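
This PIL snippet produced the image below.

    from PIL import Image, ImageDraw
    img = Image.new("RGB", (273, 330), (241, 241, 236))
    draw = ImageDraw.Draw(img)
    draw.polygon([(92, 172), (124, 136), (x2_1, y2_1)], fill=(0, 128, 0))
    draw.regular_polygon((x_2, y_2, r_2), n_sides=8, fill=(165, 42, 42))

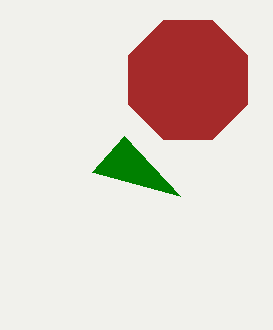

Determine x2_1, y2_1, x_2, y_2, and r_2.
x2_1 = 180; y2_1 = 196; x_2 = 188; y_2 = 80; r_2 = 64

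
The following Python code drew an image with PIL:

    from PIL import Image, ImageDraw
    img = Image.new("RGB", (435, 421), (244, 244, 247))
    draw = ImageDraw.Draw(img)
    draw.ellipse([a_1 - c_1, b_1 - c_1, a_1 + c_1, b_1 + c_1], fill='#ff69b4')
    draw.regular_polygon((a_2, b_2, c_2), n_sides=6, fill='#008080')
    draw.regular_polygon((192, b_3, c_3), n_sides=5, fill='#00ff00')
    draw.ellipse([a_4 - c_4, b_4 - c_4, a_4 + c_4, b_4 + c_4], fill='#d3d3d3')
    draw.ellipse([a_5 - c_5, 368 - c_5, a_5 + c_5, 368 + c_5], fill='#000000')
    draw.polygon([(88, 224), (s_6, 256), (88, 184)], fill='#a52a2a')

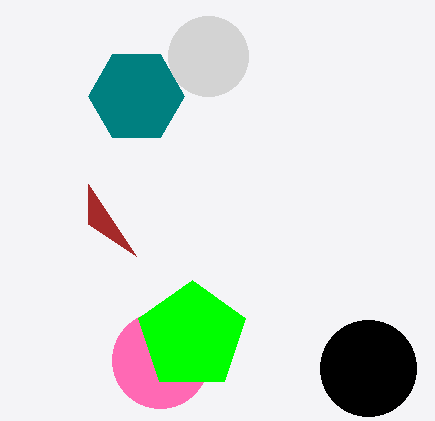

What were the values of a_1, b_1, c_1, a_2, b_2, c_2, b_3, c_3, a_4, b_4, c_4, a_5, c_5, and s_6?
a_1 = 160
b_1 = 360
c_1 = 48
a_2 = 136
b_2 = 96
c_2 = 48
b_3 = 336
c_3 = 56
a_4 = 208
b_4 = 56
c_4 = 40
a_5 = 368
c_5 = 48
s_6 = 136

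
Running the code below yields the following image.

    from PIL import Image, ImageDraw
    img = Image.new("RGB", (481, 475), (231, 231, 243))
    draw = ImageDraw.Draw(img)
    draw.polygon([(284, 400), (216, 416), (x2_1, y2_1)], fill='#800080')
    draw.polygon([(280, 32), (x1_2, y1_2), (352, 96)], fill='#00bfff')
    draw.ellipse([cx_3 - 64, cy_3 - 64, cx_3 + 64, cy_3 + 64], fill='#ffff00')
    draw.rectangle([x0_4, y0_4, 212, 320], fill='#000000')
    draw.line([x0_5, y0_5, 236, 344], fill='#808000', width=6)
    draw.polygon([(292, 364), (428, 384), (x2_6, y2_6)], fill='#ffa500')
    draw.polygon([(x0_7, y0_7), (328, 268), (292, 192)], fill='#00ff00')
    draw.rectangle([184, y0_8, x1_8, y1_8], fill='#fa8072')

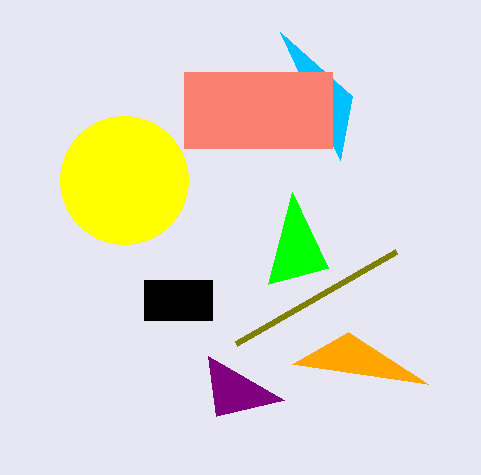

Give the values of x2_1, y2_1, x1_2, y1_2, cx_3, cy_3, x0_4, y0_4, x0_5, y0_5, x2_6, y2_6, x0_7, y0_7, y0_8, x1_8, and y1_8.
x2_1 = 208
y2_1 = 356
x1_2 = 340
y1_2 = 160
cx_3 = 124
cy_3 = 180
x0_4 = 144
y0_4 = 280
x0_5 = 396
y0_5 = 252
x2_6 = 348
y2_6 = 332
x0_7 = 268
y0_7 = 284
y0_8 = 72
x1_8 = 332
y1_8 = 148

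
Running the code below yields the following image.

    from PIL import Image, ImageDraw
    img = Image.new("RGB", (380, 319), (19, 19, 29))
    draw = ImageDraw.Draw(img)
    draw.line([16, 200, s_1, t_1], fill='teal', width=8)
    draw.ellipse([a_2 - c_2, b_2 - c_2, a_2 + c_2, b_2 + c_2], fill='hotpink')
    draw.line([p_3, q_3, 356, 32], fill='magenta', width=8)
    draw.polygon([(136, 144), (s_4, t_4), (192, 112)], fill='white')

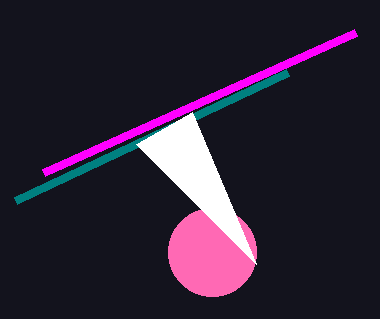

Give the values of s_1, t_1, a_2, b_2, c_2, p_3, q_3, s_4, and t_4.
s_1 = 288
t_1 = 72
a_2 = 212
b_2 = 252
c_2 = 44
p_3 = 44
q_3 = 172
s_4 = 256
t_4 = 264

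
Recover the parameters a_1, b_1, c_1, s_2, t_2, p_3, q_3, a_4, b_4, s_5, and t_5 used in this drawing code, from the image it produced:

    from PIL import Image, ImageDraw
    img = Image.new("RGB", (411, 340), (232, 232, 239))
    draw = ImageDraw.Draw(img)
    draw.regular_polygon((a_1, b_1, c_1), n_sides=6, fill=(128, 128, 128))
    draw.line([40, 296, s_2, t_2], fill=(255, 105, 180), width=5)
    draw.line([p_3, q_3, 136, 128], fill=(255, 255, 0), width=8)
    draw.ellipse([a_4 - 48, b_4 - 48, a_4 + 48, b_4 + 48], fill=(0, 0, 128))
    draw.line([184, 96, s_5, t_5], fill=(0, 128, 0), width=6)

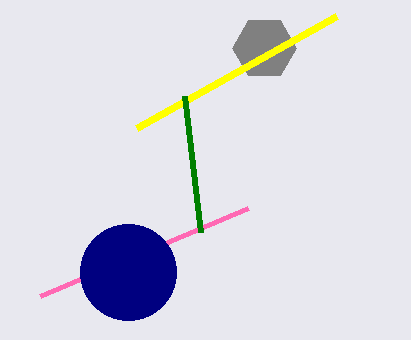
a_1 = 264, b_1 = 48, c_1 = 32, s_2 = 248, t_2 = 208, p_3 = 336, q_3 = 16, a_4 = 128, b_4 = 272, s_5 = 200, t_5 = 232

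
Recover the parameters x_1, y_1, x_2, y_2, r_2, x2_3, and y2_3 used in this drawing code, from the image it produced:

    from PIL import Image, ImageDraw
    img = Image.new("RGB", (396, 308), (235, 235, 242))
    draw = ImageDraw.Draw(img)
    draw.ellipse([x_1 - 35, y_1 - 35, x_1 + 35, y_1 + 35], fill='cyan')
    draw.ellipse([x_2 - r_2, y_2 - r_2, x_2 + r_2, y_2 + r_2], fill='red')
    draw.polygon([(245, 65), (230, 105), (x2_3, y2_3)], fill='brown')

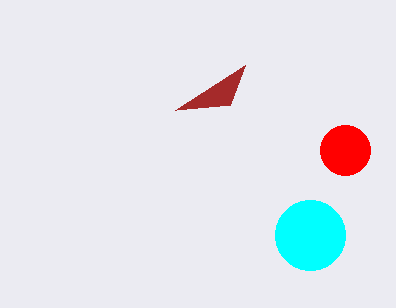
x_1 = 310, y_1 = 235, x_2 = 345, y_2 = 150, r_2 = 25, x2_3 = 175, y2_3 = 110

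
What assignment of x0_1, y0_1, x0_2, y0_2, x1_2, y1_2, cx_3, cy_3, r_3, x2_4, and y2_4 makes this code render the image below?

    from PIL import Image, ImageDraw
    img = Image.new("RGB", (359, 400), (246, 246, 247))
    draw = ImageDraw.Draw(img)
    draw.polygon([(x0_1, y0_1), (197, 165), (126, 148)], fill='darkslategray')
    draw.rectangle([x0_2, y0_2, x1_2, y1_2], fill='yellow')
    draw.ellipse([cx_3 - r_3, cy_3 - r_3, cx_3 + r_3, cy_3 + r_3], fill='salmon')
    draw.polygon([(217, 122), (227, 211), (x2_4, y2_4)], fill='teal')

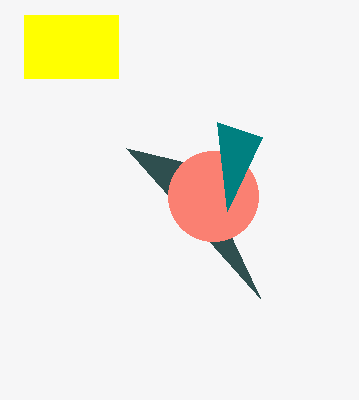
x0_1 = 260, y0_1 = 298, x0_2 = 24, y0_2 = 15, x1_2 = 118, y1_2 = 78, cx_3 = 213, cy_3 = 196, r_3 = 45, x2_4 = 262, y2_4 = 137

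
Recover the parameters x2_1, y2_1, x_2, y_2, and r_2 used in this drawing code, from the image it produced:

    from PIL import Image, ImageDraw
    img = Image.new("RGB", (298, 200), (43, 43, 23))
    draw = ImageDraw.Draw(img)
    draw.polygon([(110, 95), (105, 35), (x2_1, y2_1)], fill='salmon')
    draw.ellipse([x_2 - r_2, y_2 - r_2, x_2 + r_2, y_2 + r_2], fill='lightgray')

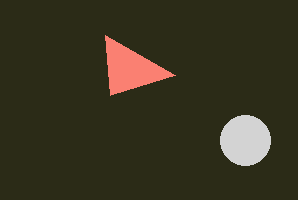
x2_1 = 175, y2_1 = 75, x_2 = 245, y_2 = 140, r_2 = 25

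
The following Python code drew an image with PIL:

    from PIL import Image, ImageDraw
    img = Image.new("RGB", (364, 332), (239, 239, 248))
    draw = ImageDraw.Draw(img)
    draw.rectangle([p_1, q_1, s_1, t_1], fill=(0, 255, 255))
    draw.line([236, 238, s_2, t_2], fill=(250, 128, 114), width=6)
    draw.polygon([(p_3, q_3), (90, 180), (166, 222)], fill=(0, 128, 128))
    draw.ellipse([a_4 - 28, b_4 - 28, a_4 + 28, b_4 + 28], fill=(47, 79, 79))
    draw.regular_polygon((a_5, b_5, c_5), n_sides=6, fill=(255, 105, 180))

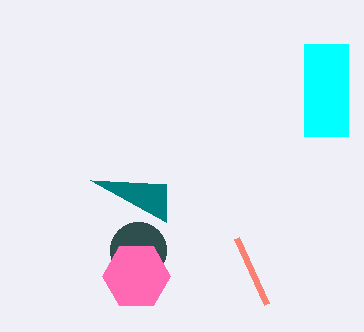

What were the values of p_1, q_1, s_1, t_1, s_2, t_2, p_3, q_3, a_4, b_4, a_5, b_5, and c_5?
p_1 = 304
q_1 = 44
s_1 = 348
t_1 = 136
s_2 = 266
t_2 = 304
p_3 = 166
q_3 = 184
a_4 = 138
b_4 = 250
a_5 = 136
b_5 = 276
c_5 = 34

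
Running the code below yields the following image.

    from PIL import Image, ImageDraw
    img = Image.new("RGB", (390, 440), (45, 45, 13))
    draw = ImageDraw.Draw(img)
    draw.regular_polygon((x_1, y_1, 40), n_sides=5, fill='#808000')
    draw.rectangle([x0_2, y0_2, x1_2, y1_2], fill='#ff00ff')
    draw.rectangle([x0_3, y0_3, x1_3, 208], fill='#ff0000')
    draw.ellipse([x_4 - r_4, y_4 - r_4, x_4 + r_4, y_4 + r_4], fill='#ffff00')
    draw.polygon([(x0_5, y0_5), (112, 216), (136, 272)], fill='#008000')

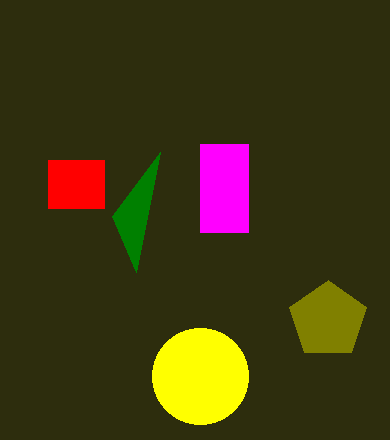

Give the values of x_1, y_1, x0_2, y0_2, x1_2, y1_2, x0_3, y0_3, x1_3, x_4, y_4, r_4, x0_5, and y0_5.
x_1 = 328; y_1 = 320; x0_2 = 200; y0_2 = 144; x1_2 = 248; y1_2 = 232; x0_3 = 48; y0_3 = 160; x1_3 = 104; x_4 = 200; y_4 = 376; r_4 = 48; x0_5 = 160; y0_5 = 152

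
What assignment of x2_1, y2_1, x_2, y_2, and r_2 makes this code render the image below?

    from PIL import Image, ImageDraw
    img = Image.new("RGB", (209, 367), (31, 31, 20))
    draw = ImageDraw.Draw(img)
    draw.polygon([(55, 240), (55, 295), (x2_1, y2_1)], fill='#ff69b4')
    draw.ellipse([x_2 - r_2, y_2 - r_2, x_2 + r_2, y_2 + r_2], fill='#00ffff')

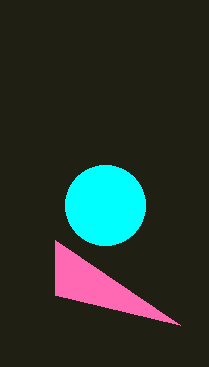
x2_1 = 180, y2_1 = 325, x_2 = 105, y_2 = 205, r_2 = 40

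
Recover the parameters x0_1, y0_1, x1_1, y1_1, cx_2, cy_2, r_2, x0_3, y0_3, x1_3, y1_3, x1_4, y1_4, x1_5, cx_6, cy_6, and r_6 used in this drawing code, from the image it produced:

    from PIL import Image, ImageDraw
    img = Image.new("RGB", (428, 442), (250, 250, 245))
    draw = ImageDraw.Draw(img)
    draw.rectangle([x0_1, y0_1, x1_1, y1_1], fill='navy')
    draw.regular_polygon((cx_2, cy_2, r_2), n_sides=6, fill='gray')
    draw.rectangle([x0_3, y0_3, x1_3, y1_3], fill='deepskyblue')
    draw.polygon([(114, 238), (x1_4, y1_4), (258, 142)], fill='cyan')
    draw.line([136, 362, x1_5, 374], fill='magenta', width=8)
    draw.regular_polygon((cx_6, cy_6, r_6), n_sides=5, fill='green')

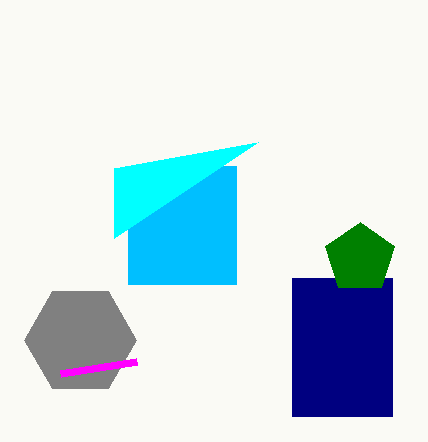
x0_1 = 292; y0_1 = 278; x1_1 = 392; y1_1 = 416; cx_2 = 80; cy_2 = 340; r_2 = 56; x0_3 = 128; y0_3 = 166; x1_3 = 236; y1_3 = 284; x1_4 = 114; y1_4 = 168; x1_5 = 60; cx_6 = 360; cy_6 = 258; r_6 = 36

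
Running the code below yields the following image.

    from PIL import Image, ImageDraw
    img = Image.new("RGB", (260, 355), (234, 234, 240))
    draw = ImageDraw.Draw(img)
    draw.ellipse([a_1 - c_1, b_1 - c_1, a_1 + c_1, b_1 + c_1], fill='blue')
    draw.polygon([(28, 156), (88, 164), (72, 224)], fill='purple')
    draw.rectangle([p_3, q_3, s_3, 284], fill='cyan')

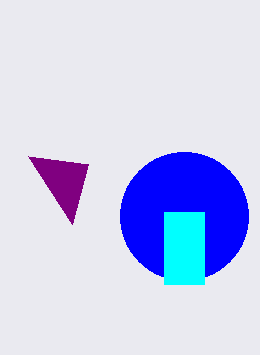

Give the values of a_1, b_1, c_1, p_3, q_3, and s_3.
a_1 = 184; b_1 = 216; c_1 = 64; p_3 = 164; q_3 = 212; s_3 = 204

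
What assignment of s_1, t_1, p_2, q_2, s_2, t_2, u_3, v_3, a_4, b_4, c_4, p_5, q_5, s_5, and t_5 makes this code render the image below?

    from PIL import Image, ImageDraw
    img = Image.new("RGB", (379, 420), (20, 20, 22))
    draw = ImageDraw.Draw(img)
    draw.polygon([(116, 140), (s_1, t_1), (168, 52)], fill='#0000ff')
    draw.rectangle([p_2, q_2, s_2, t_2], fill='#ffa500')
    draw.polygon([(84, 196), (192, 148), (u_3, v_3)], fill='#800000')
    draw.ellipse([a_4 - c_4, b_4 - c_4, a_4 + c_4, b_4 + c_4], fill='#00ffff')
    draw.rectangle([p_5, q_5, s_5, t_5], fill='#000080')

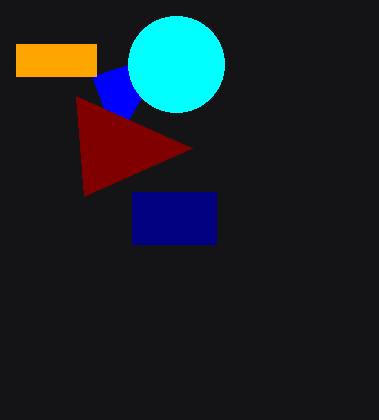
s_1 = 92
t_1 = 76
p_2 = 16
q_2 = 44
s_2 = 96
t_2 = 76
u_3 = 76
v_3 = 96
a_4 = 176
b_4 = 64
c_4 = 48
p_5 = 132
q_5 = 192
s_5 = 216
t_5 = 244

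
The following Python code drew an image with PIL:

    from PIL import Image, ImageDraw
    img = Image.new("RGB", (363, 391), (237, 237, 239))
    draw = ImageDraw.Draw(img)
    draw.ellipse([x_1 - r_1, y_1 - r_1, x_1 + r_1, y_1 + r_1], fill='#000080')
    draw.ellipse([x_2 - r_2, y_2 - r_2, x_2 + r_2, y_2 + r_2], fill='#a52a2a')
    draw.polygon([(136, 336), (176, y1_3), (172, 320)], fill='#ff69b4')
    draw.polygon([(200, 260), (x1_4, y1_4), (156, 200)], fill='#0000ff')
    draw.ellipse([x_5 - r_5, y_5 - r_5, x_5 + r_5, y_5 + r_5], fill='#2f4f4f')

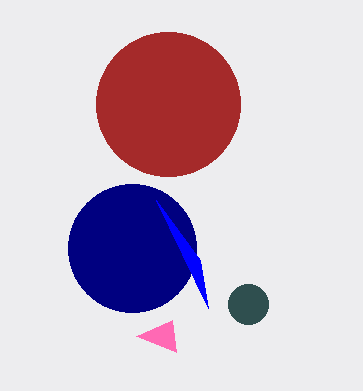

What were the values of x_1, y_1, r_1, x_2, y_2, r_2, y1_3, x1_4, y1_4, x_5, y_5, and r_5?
x_1 = 132; y_1 = 248; r_1 = 64; x_2 = 168; y_2 = 104; r_2 = 72; y1_3 = 352; x1_4 = 208; y1_4 = 308; x_5 = 248; y_5 = 304; r_5 = 20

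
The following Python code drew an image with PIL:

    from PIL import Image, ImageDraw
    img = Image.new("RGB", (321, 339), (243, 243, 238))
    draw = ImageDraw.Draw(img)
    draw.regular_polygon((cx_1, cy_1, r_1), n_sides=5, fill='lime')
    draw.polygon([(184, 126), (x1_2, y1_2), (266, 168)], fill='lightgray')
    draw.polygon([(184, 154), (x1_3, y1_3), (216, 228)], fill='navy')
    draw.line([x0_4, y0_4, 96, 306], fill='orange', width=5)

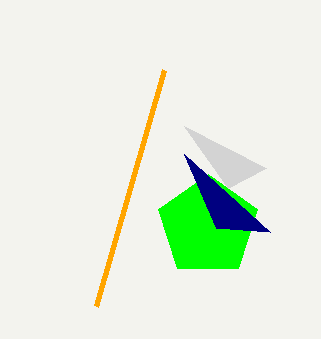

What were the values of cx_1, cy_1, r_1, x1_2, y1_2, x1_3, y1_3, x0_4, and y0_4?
cx_1 = 208, cy_1 = 226, r_1 = 52, x1_2 = 228, y1_2 = 188, x1_3 = 270, y1_3 = 232, x0_4 = 164, y0_4 = 70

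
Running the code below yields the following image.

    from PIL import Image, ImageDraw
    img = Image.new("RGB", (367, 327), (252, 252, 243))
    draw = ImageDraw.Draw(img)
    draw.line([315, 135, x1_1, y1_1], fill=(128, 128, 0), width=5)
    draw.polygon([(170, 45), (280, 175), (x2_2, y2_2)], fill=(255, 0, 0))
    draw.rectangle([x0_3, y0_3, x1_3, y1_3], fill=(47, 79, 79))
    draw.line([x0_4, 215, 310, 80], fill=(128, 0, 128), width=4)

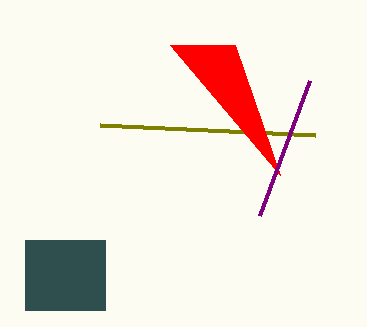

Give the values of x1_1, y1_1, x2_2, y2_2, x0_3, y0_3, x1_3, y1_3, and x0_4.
x1_1 = 100; y1_1 = 125; x2_2 = 235; y2_2 = 45; x0_3 = 25; y0_3 = 240; x1_3 = 105; y1_3 = 310; x0_4 = 260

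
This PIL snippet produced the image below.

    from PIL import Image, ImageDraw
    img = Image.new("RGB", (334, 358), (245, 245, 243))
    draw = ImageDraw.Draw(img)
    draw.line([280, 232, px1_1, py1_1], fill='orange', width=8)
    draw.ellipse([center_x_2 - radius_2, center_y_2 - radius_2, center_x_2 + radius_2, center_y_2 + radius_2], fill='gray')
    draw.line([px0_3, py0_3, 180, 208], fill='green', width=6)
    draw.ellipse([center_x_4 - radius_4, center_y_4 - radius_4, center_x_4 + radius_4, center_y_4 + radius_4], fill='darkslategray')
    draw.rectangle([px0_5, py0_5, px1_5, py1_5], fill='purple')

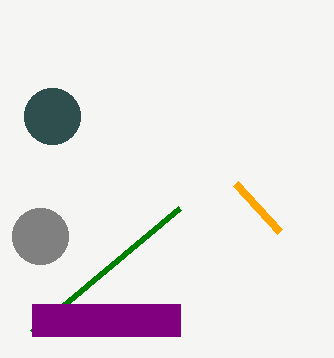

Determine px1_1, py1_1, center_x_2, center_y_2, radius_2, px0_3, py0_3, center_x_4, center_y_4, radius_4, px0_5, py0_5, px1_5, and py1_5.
px1_1 = 236; py1_1 = 184; center_x_2 = 40; center_y_2 = 236; radius_2 = 28; px0_3 = 32; py0_3 = 332; center_x_4 = 52; center_y_4 = 116; radius_4 = 28; px0_5 = 32; py0_5 = 304; px1_5 = 180; py1_5 = 336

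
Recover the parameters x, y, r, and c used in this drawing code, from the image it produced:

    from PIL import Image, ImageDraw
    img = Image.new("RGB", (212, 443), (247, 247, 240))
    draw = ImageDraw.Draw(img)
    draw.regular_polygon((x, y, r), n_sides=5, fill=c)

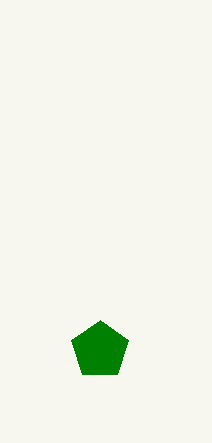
x = 100; y = 350; r = 30; c = 'green'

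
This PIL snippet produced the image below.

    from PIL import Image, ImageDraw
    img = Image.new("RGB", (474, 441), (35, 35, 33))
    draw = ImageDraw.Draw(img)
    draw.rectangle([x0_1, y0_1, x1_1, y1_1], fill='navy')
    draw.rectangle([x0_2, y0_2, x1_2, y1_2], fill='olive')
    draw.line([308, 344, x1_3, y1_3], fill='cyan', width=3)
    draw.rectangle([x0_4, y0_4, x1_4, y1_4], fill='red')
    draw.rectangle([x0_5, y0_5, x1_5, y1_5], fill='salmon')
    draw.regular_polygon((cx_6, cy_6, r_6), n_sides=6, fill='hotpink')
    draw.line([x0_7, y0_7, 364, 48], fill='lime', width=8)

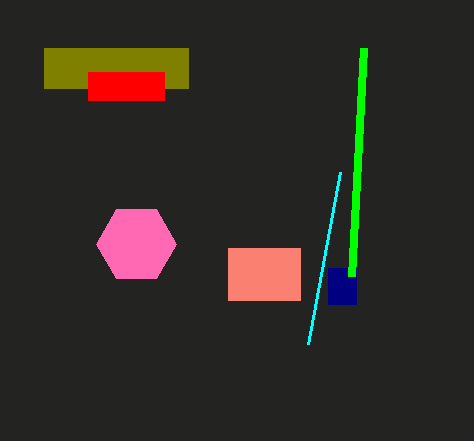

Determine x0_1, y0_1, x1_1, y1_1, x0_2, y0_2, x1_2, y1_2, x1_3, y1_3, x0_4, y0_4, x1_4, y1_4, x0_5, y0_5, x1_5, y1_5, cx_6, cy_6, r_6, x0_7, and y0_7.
x0_1 = 328
y0_1 = 268
x1_1 = 356
y1_1 = 304
x0_2 = 44
y0_2 = 48
x1_2 = 188
y1_2 = 88
x1_3 = 340
y1_3 = 172
x0_4 = 88
y0_4 = 72
x1_4 = 164
y1_4 = 100
x0_5 = 228
y0_5 = 248
x1_5 = 300
y1_5 = 300
cx_6 = 136
cy_6 = 244
r_6 = 40
x0_7 = 352
y0_7 = 276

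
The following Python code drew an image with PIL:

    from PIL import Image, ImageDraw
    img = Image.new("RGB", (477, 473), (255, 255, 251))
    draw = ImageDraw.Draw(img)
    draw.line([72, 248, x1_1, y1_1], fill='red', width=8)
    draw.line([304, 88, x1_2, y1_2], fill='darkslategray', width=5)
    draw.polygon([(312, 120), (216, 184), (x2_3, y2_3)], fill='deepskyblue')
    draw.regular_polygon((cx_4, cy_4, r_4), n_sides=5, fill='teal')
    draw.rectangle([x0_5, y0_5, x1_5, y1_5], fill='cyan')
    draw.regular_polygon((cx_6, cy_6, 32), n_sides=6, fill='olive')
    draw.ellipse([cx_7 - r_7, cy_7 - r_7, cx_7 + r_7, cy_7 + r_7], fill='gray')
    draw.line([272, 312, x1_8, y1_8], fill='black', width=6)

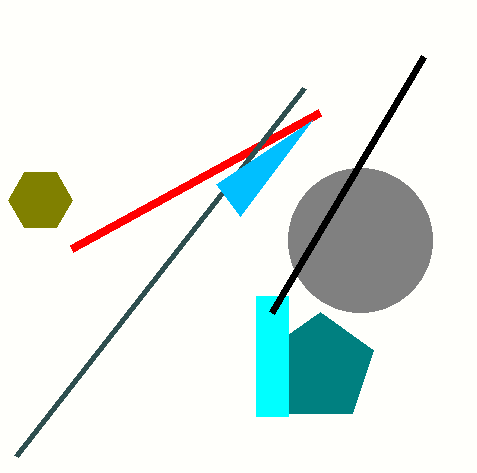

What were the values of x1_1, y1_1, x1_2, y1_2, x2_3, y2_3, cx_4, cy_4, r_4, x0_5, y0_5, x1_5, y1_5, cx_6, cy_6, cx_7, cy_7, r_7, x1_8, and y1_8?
x1_1 = 320; y1_1 = 112; x1_2 = 16; y1_2 = 456; x2_3 = 240; y2_3 = 216; cx_4 = 320; cy_4 = 368; r_4 = 56; x0_5 = 256; y0_5 = 296; x1_5 = 288; y1_5 = 416; cx_6 = 40; cy_6 = 200; cx_7 = 360; cy_7 = 240; r_7 = 72; x1_8 = 424; y1_8 = 56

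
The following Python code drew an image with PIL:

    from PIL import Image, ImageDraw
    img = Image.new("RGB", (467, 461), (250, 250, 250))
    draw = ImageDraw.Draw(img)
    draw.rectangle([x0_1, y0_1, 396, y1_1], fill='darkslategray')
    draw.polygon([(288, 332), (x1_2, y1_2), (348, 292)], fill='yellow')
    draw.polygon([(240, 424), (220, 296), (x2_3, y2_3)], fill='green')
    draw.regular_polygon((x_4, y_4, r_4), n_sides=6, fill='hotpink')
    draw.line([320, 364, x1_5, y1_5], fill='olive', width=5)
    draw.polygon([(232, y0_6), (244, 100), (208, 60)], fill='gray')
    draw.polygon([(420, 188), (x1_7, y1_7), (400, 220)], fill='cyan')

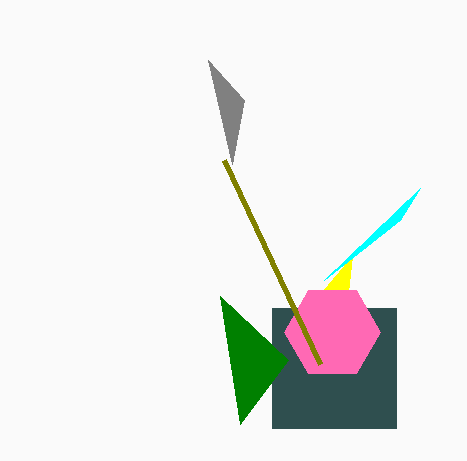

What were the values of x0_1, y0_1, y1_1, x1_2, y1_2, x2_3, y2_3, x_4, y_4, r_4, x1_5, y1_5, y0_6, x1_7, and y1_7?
x0_1 = 272
y0_1 = 308
y1_1 = 428
x1_2 = 352
y1_2 = 256
x2_3 = 288
y2_3 = 360
x_4 = 332
y_4 = 332
r_4 = 48
x1_5 = 224
y1_5 = 160
y0_6 = 164
x1_7 = 324
y1_7 = 280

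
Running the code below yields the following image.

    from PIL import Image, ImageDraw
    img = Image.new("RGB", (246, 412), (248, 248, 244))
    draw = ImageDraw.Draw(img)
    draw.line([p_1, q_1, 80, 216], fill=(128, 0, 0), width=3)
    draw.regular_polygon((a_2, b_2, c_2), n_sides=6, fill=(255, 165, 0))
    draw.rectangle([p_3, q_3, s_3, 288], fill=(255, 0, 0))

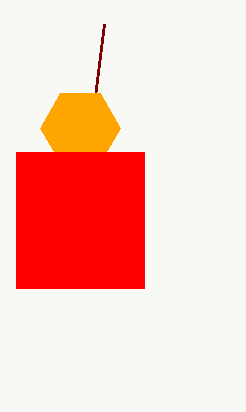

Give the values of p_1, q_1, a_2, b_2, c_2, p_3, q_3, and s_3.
p_1 = 104; q_1 = 24; a_2 = 80; b_2 = 128; c_2 = 40; p_3 = 16; q_3 = 152; s_3 = 144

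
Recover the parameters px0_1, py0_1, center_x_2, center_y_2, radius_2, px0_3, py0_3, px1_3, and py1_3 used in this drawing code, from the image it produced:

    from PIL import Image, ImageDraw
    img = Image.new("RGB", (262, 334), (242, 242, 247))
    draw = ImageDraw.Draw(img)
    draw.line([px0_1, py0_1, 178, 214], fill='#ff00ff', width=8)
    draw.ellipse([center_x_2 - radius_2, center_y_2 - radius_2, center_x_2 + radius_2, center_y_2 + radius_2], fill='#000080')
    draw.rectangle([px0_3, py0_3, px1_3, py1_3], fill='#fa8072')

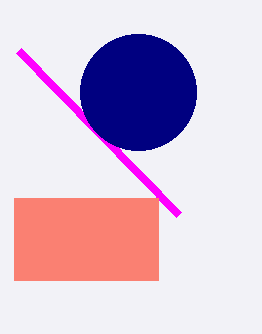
px0_1 = 18; py0_1 = 50; center_x_2 = 138; center_y_2 = 92; radius_2 = 58; px0_3 = 14; py0_3 = 198; px1_3 = 158; py1_3 = 280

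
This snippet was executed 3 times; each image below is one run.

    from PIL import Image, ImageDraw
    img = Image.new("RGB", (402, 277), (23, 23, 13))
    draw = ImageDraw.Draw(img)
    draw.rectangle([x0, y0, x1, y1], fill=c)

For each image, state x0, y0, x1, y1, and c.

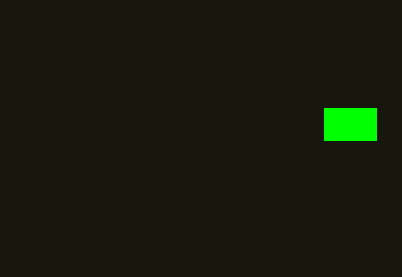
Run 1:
x0 = 324
y0 = 108
x1 = 376
y1 = 140
c = 'lime'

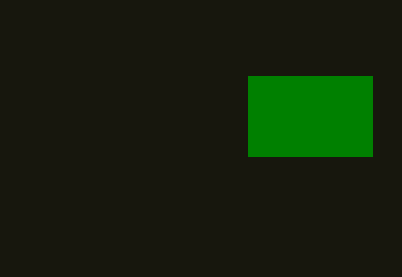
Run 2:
x0 = 248
y0 = 76
x1 = 372
y1 = 156
c = 'green'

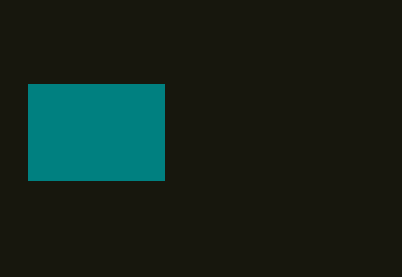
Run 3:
x0 = 28; y0 = 84; x1 = 164; y1 = 180; c = 'teal'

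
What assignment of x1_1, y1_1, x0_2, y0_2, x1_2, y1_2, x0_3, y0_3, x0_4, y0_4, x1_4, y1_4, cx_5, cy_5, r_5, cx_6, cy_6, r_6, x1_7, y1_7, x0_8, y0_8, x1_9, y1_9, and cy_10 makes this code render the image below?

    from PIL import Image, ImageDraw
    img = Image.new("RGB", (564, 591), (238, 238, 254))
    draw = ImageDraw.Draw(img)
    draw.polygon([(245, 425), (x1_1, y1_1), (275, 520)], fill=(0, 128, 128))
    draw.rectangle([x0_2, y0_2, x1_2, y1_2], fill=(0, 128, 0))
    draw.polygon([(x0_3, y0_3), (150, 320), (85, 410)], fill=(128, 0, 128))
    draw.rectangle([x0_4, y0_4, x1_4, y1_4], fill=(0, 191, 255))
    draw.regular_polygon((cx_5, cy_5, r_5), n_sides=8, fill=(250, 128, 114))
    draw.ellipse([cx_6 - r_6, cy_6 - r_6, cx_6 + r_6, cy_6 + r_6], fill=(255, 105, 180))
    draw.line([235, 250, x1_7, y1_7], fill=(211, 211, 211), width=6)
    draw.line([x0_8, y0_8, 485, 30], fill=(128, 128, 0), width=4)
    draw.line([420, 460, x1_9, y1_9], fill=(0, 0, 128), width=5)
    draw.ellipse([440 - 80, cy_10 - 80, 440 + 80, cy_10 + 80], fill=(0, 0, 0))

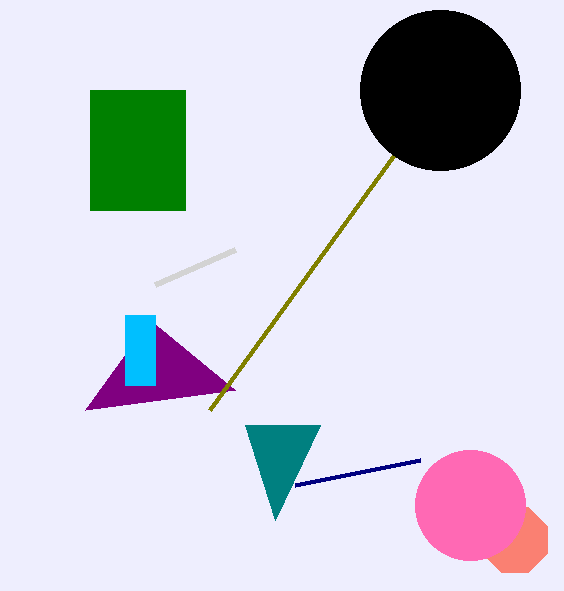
x1_1 = 320, y1_1 = 425, x0_2 = 90, y0_2 = 90, x1_2 = 185, y1_2 = 210, x0_3 = 235, y0_3 = 390, x0_4 = 125, y0_4 = 315, x1_4 = 155, y1_4 = 385, cx_5 = 515, cy_5 = 540, r_5 = 35, cx_6 = 470, cy_6 = 505, r_6 = 55, x1_7 = 155, y1_7 = 285, x0_8 = 210, y0_8 = 410, x1_9 = 295, y1_9 = 485, cy_10 = 90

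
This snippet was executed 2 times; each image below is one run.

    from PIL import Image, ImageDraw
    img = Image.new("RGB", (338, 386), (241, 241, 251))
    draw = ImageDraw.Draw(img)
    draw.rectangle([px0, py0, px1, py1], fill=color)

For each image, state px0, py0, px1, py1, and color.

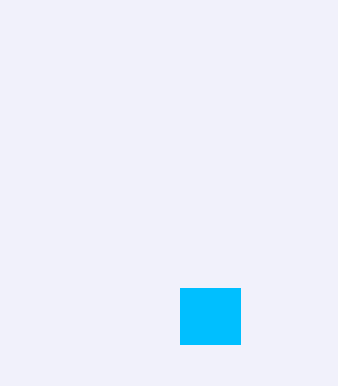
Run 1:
px0 = 180, py0 = 288, px1 = 240, py1 = 344, color = 'deepskyblue'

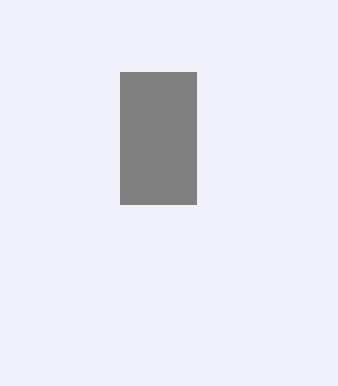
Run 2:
px0 = 120
py0 = 72
px1 = 196
py1 = 204
color = 'gray'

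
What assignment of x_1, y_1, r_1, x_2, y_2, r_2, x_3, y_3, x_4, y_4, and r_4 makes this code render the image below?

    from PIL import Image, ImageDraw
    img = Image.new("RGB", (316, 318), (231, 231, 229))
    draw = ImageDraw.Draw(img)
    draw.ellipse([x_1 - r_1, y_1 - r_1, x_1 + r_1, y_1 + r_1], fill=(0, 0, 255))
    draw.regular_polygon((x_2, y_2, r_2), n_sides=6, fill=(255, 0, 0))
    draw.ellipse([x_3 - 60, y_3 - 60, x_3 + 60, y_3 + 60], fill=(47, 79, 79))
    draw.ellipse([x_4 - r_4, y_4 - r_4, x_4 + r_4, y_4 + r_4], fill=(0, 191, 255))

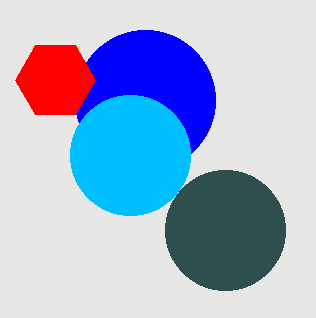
x_1 = 145, y_1 = 100, r_1 = 70, x_2 = 55, y_2 = 80, r_2 = 40, x_3 = 225, y_3 = 230, x_4 = 130, y_4 = 155, r_4 = 60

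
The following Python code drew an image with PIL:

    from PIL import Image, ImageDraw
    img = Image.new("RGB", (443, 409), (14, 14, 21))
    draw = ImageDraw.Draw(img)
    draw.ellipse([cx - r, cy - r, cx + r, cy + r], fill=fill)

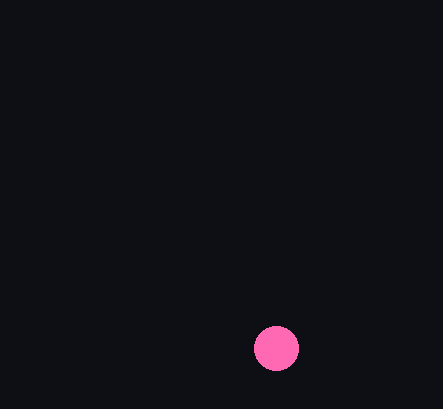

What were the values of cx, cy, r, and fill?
cx = 276; cy = 348; r = 22; fill = 'hotpink'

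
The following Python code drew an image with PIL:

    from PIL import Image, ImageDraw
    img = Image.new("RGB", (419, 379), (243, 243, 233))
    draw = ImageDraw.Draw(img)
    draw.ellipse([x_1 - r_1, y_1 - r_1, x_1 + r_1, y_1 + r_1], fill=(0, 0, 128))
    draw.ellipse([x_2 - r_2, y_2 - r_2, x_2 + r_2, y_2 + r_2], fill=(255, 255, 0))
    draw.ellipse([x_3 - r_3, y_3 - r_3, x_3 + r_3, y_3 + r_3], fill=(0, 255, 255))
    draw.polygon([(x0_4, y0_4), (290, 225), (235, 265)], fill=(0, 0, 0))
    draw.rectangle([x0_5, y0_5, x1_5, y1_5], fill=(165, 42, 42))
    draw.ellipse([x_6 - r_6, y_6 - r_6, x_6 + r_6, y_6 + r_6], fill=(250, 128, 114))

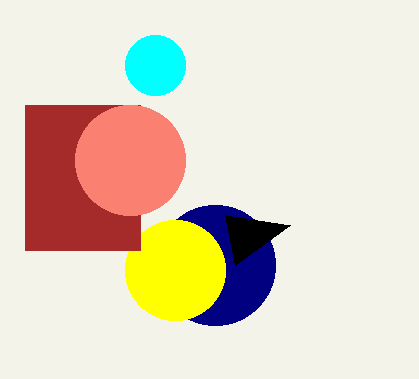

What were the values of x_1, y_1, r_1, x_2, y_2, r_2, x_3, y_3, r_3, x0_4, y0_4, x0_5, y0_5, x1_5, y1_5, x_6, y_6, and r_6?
x_1 = 215, y_1 = 265, r_1 = 60, x_2 = 175, y_2 = 270, r_2 = 50, x_3 = 155, y_3 = 65, r_3 = 30, x0_4 = 225, y0_4 = 215, x0_5 = 25, y0_5 = 105, x1_5 = 140, y1_5 = 250, x_6 = 130, y_6 = 160, r_6 = 55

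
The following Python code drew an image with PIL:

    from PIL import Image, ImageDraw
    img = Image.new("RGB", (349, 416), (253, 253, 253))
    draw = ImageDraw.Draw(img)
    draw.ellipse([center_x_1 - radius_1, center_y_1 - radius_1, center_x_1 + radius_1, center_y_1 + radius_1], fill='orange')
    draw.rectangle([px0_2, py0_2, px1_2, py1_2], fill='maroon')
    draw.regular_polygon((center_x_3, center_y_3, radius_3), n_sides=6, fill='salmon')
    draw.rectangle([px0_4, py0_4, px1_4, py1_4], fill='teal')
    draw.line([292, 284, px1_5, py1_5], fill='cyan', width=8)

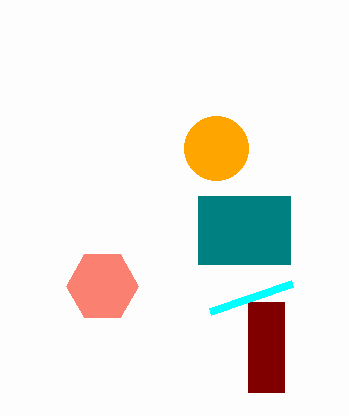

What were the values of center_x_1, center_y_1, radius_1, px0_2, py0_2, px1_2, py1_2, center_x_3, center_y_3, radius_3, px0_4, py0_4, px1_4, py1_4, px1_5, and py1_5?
center_x_1 = 216, center_y_1 = 148, radius_1 = 32, px0_2 = 248, py0_2 = 302, px1_2 = 284, py1_2 = 392, center_x_3 = 102, center_y_3 = 286, radius_3 = 36, px0_4 = 198, py0_4 = 196, px1_4 = 290, py1_4 = 264, px1_5 = 210, py1_5 = 312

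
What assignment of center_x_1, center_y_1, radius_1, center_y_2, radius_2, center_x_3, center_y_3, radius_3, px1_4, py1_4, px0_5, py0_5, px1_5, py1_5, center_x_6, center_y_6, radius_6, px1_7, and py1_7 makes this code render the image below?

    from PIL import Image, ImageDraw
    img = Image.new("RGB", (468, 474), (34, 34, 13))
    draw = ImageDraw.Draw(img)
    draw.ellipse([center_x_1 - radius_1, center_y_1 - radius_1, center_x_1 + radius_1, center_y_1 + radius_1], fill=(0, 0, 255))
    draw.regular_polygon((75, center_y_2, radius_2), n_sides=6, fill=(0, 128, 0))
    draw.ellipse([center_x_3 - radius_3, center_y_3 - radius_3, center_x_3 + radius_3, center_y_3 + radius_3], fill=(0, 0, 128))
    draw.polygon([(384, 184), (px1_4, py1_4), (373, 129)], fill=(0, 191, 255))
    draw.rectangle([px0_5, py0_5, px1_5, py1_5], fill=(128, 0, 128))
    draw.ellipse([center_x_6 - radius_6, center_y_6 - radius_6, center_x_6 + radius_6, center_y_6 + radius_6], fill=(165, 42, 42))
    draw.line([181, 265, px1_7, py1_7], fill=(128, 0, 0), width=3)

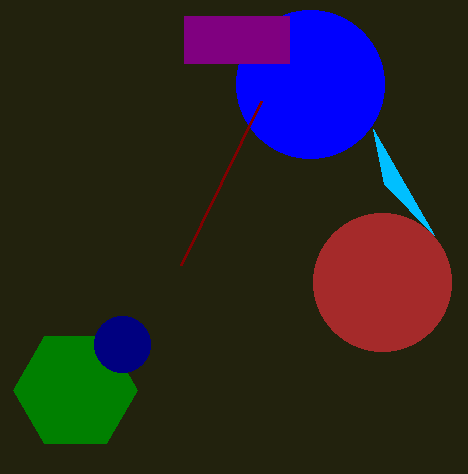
center_x_1 = 310, center_y_1 = 84, radius_1 = 74, center_y_2 = 390, radius_2 = 62, center_x_3 = 122, center_y_3 = 344, radius_3 = 28, px1_4 = 434, py1_4 = 235, px0_5 = 184, py0_5 = 16, px1_5 = 289, py1_5 = 63, center_x_6 = 382, center_y_6 = 282, radius_6 = 69, px1_7 = 261, py1_7 = 101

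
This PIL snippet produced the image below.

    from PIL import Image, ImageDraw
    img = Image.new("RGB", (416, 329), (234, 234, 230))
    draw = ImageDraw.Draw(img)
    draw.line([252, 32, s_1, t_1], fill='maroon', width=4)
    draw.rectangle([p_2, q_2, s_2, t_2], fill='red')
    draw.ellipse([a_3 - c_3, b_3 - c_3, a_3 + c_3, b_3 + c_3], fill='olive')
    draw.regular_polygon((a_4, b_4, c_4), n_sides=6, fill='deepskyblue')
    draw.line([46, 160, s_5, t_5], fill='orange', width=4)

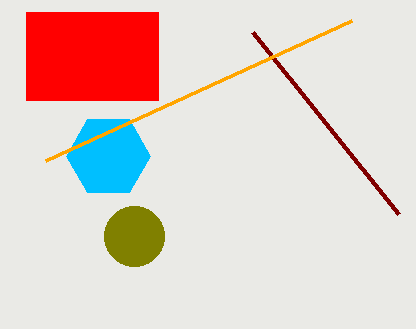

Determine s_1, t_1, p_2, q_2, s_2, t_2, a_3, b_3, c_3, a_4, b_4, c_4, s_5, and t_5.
s_1 = 398
t_1 = 214
p_2 = 26
q_2 = 12
s_2 = 158
t_2 = 100
a_3 = 134
b_3 = 236
c_3 = 30
a_4 = 108
b_4 = 156
c_4 = 42
s_5 = 352
t_5 = 20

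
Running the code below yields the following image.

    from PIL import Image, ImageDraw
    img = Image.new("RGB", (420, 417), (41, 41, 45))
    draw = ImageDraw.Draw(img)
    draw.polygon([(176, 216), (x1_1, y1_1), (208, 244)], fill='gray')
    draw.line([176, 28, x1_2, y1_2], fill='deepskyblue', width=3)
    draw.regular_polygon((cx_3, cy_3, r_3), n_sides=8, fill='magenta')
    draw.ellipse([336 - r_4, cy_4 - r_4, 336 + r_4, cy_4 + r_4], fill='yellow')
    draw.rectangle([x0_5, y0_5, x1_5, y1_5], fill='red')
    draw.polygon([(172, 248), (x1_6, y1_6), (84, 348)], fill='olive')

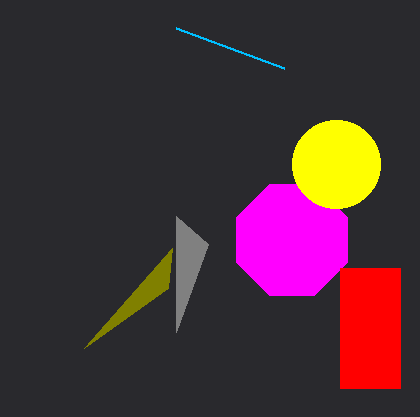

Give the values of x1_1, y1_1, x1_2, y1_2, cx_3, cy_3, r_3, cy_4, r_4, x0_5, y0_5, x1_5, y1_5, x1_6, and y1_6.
x1_1 = 176, y1_1 = 332, x1_2 = 284, y1_2 = 68, cx_3 = 292, cy_3 = 240, r_3 = 60, cy_4 = 164, r_4 = 44, x0_5 = 340, y0_5 = 268, x1_5 = 400, y1_5 = 388, x1_6 = 168, y1_6 = 288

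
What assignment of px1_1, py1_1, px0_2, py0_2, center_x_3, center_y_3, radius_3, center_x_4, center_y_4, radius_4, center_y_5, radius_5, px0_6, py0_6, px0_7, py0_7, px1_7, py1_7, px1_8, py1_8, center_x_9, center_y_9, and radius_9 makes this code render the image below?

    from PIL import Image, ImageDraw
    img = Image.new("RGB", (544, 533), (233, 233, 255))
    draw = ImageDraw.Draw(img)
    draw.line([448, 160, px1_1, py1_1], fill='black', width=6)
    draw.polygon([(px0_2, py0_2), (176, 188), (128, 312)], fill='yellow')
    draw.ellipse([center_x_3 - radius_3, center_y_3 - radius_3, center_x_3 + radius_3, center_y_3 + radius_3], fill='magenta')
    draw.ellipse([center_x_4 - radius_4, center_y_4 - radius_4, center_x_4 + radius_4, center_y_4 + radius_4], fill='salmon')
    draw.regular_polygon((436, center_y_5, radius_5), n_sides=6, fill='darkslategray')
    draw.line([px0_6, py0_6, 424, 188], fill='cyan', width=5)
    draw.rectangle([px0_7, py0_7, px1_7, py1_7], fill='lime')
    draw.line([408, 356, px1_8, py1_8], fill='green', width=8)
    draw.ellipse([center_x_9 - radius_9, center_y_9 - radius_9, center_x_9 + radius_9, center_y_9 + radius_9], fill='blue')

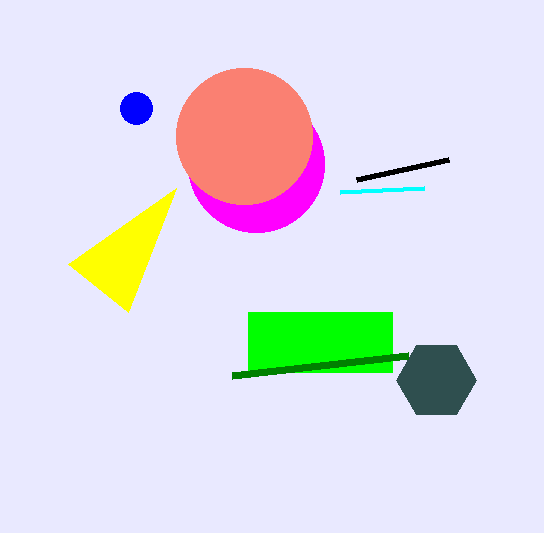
px1_1 = 356
py1_1 = 180
px0_2 = 68
py0_2 = 264
center_x_3 = 256
center_y_3 = 164
radius_3 = 68
center_x_4 = 244
center_y_4 = 136
radius_4 = 68
center_y_5 = 380
radius_5 = 40
px0_6 = 340
py0_6 = 192
px0_7 = 248
py0_7 = 312
px1_7 = 392
py1_7 = 372
px1_8 = 232
py1_8 = 376
center_x_9 = 136
center_y_9 = 108
radius_9 = 16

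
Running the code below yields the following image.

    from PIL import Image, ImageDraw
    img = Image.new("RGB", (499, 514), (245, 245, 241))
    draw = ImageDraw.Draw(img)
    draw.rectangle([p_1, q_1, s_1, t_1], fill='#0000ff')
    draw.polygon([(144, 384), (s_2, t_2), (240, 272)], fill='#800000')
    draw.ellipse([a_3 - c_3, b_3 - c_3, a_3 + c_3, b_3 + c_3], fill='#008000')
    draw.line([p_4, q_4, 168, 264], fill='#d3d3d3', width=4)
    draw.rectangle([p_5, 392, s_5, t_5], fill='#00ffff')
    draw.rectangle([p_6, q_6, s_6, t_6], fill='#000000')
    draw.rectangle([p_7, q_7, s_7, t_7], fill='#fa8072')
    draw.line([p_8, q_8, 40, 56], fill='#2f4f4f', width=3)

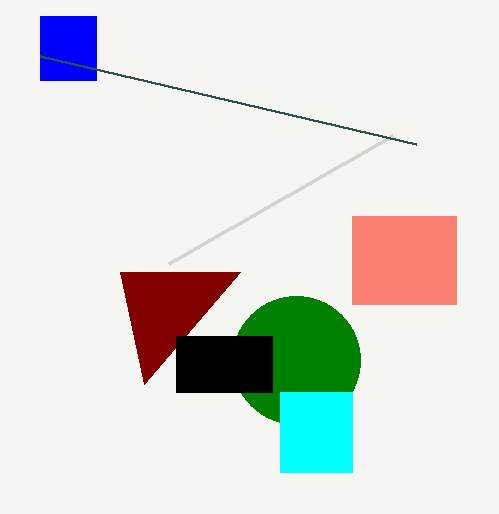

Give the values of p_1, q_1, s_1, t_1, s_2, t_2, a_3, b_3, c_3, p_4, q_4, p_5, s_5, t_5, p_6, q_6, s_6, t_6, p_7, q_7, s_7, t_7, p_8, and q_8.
p_1 = 40; q_1 = 16; s_1 = 96; t_1 = 80; s_2 = 120; t_2 = 272; a_3 = 296; b_3 = 360; c_3 = 64; p_4 = 392; q_4 = 136; p_5 = 280; s_5 = 352; t_5 = 472; p_6 = 176; q_6 = 336; s_6 = 272; t_6 = 392; p_7 = 352; q_7 = 216; s_7 = 456; t_7 = 304; p_8 = 416; q_8 = 144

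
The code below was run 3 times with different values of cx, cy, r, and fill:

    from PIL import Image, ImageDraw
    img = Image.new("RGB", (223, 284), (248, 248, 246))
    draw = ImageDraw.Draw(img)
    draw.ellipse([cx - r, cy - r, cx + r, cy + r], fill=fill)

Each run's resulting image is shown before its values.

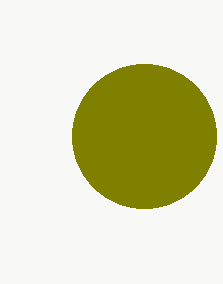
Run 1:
cx = 144
cy = 136
r = 72
fill = 'olive'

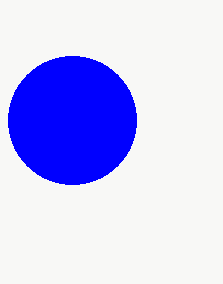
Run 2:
cx = 72, cy = 120, r = 64, fill = 'blue'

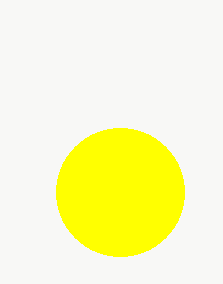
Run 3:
cx = 120, cy = 192, r = 64, fill = 'yellow'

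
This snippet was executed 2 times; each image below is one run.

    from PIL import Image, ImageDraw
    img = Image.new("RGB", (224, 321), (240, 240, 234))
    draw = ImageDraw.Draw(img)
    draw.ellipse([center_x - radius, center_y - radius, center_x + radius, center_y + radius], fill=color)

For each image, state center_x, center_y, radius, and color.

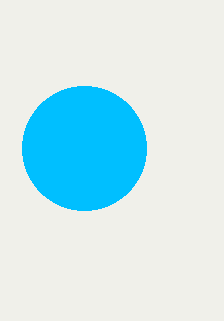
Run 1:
center_x = 84
center_y = 148
radius = 62
color = 'deepskyblue'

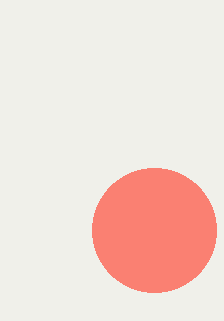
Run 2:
center_x = 154, center_y = 230, radius = 62, color = 'salmon'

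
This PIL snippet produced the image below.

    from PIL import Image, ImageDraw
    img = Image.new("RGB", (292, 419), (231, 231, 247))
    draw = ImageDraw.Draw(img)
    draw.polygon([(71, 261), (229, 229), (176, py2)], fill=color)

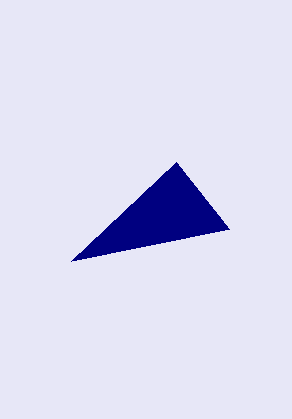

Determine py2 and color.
py2 = 162
color = 'navy'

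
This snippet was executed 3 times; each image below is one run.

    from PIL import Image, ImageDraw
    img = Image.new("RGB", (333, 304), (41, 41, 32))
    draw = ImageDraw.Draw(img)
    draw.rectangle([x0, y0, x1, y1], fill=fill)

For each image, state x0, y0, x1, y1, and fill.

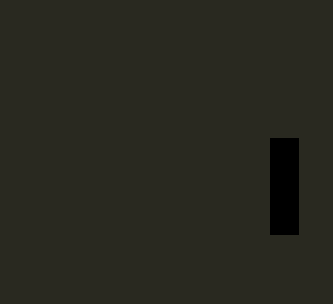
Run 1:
x0 = 270, y0 = 138, x1 = 298, y1 = 234, fill = 'black'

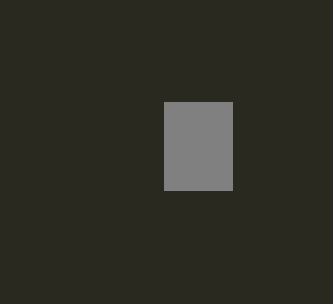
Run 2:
x0 = 164
y0 = 102
x1 = 232
y1 = 190
fill = 'gray'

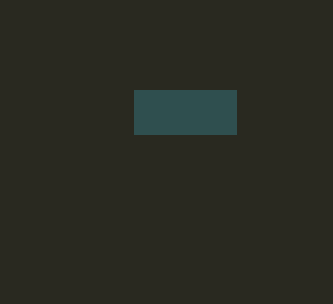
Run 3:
x0 = 134
y0 = 90
x1 = 236
y1 = 134
fill = 'darkslategray'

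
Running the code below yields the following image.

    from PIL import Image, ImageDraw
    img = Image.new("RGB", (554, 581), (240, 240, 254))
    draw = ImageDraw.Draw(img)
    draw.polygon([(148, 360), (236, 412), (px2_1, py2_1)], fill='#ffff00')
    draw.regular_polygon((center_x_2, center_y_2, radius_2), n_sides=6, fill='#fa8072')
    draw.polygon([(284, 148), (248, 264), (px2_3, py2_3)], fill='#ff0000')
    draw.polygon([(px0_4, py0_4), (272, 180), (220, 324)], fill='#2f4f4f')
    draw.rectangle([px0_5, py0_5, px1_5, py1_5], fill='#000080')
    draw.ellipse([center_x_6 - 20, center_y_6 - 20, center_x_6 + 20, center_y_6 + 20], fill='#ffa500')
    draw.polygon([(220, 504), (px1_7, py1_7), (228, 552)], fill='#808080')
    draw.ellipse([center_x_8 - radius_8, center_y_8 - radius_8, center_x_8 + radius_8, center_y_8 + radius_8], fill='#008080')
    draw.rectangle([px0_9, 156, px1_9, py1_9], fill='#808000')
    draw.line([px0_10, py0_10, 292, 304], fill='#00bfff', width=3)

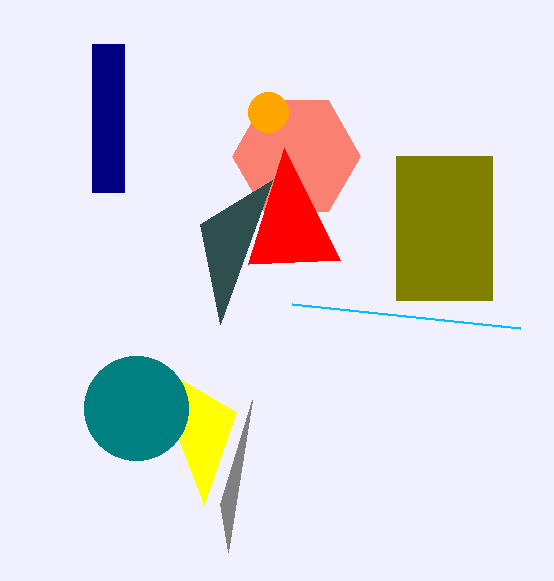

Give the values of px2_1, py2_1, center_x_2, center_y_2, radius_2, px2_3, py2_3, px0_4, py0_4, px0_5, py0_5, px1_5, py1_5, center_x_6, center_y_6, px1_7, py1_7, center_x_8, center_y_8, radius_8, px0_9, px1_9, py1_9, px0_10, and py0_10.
px2_1 = 204
py2_1 = 504
center_x_2 = 296
center_y_2 = 156
radius_2 = 64
px2_3 = 340
py2_3 = 260
px0_4 = 200
py0_4 = 224
px0_5 = 92
py0_5 = 44
px1_5 = 124
py1_5 = 192
center_x_6 = 268
center_y_6 = 112
px1_7 = 252
py1_7 = 400
center_x_8 = 136
center_y_8 = 408
radius_8 = 52
px0_9 = 396
px1_9 = 492
py1_9 = 300
px0_10 = 520
py0_10 = 328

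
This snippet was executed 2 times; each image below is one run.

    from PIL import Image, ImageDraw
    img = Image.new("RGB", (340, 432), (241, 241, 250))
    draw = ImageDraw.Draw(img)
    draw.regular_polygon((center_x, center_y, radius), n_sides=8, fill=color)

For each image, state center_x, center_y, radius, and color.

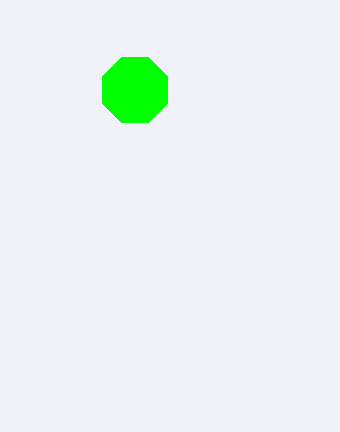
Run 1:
center_x = 135; center_y = 90; radius = 35; color = 'lime'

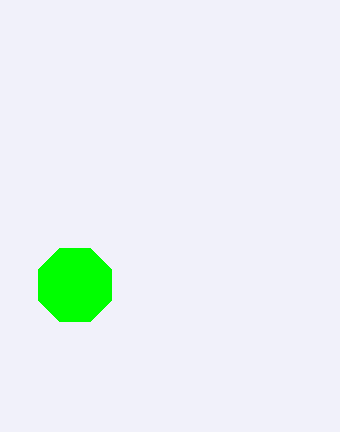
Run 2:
center_x = 75
center_y = 285
radius = 40
color = 'lime'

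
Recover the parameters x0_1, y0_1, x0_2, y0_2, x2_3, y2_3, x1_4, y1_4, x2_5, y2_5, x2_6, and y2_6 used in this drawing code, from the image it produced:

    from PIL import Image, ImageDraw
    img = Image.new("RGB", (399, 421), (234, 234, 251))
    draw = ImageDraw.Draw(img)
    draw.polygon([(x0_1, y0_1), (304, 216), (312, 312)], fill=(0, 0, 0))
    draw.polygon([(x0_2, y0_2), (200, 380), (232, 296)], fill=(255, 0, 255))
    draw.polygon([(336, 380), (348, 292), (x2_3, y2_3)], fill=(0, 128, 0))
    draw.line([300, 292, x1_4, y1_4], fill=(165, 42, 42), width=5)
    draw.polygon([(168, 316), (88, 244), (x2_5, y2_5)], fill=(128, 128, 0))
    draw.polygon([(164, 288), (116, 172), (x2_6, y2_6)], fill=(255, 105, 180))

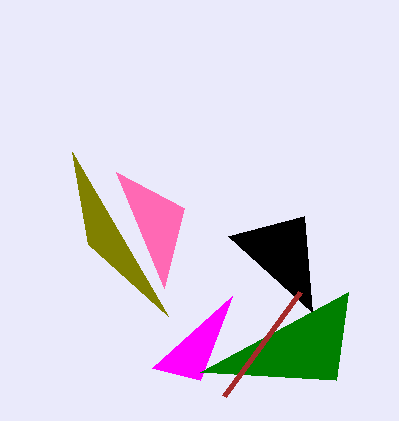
x0_1 = 228
y0_1 = 236
x0_2 = 152
y0_2 = 368
x2_3 = 200
y2_3 = 372
x1_4 = 224
y1_4 = 396
x2_5 = 72
y2_5 = 152
x2_6 = 184
y2_6 = 208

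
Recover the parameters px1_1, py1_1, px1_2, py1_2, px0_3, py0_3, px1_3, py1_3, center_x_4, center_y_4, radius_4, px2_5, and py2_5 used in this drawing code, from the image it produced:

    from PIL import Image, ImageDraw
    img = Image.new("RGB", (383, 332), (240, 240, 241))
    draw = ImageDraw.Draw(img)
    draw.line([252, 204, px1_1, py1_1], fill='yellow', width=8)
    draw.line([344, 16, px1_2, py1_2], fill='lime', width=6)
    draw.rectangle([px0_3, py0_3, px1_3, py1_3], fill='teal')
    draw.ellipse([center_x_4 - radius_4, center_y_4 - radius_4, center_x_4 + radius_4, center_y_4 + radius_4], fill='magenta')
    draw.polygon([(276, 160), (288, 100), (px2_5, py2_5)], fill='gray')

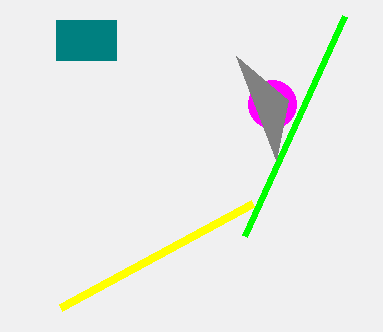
px1_1 = 60
py1_1 = 308
px1_2 = 244
py1_2 = 236
px0_3 = 56
py0_3 = 20
px1_3 = 116
py1_3 = 60
center_x_4 = 272
center_y_4 = 104
radius_4 = 24
px2_5 = 236
py2_5 = 56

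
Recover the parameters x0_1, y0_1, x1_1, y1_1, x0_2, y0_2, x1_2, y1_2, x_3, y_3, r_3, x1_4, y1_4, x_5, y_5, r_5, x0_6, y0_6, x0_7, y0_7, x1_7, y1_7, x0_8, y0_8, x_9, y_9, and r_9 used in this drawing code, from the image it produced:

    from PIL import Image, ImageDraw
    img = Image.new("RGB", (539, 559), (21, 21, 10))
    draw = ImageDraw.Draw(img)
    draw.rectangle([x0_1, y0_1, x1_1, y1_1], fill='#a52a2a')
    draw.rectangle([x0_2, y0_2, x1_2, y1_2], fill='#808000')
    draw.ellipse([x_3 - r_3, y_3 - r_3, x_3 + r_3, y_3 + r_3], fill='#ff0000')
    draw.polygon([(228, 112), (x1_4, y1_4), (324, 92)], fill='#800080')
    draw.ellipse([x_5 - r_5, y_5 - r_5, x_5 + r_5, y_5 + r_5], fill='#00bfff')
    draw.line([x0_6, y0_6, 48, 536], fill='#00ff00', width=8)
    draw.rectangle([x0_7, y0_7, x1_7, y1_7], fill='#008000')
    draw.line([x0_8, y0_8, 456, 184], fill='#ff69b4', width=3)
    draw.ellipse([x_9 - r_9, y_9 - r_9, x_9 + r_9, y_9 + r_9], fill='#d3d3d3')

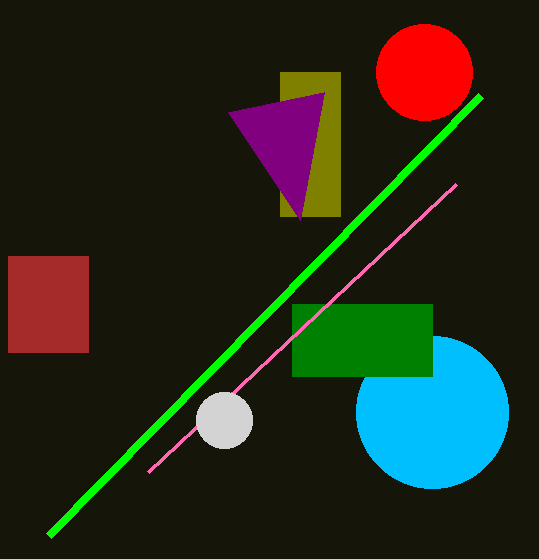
x0_1 = 8
y0_1 = 256
x1_1 = 88
y1_1 = 352
x0_2 = 280
y0_2 = 72
x1_2 = 340
y1_2 = 216
x_3 = 424
y_3 = 72
r_3 = 48
x1_4 = 300
y1_4 = 220
x_5 = 432
y_5 = 412
r_5 = 76
x0_6 = 480
y0_6 = 96
x0_7 = 292
y0_7 = 304
x1_7 = 432
y1_7 = 376
x0_8 = 148
y0_8 = 472
x_9 = 224
y_9 = 420
r_9 = 28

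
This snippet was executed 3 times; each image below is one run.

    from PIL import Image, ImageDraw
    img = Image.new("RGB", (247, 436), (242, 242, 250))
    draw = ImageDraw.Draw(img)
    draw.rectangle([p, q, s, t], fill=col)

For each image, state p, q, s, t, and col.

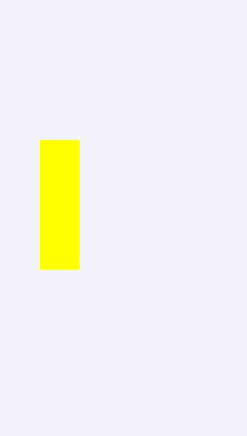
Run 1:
p = 40
q = 140
s = 78
t = 268
col = 'yellow'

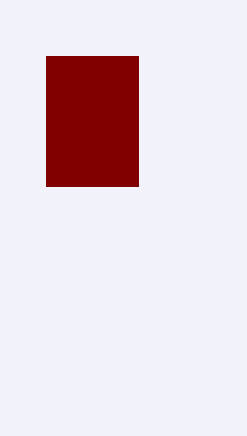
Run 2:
p = 46
q = 56
s = 138
t = 186
col = 'maroon'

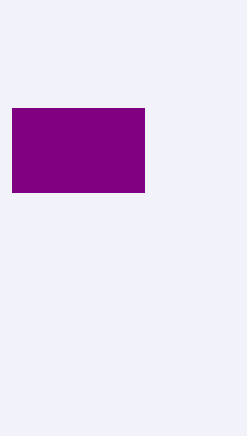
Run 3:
p = 12, q = 108, s = 144, t = 192, col = 'purple'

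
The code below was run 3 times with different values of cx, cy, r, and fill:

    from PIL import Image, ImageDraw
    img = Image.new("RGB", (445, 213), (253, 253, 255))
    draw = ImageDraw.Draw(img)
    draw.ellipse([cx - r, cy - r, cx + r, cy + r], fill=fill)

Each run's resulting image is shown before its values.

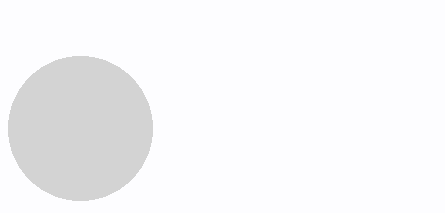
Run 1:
cx = 80; cy = 128; r = 72; fill = 'lightgray'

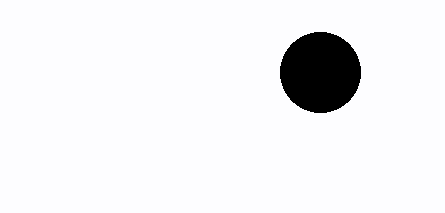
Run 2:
cx = 320
cy = 72
r = 40
fill = 'black'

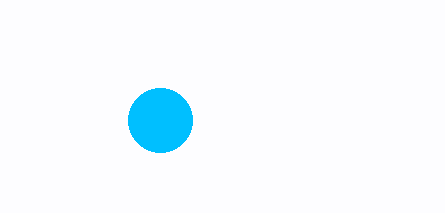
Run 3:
cx = 160, cy = 120, r = 32, fill = 'deepskyblue'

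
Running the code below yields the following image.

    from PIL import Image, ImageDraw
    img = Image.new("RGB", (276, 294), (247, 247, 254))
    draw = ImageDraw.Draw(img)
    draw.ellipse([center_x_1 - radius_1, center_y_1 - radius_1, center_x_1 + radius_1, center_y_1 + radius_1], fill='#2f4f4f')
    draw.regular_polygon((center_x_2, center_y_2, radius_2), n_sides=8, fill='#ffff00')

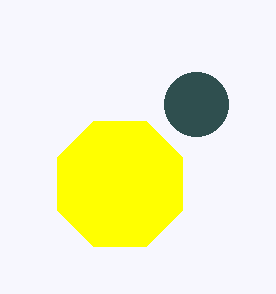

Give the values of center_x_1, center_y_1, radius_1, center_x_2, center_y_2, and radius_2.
center_x_1 = 196; center_y_1 = 104; radius_1 = 32; center_x_2 = 120; center_y_2 = 184; radius_2 = 68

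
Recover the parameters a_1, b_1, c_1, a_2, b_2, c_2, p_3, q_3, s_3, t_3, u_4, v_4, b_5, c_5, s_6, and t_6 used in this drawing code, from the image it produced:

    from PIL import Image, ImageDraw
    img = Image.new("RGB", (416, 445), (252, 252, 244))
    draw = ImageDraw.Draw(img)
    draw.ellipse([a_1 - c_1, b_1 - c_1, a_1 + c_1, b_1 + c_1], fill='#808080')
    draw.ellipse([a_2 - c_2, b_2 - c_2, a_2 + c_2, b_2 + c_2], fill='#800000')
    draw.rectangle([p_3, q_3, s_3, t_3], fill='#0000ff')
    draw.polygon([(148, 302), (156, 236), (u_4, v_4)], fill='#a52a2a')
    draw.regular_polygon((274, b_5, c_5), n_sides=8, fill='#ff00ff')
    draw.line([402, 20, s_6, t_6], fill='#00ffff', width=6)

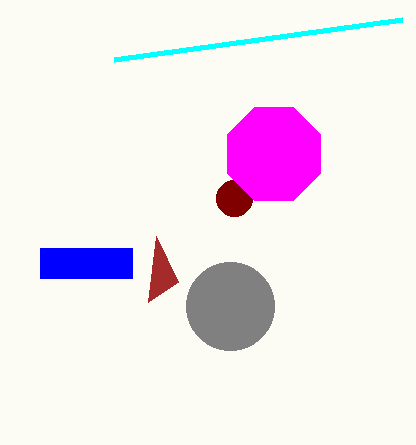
a_1 = 230; b_1 = 306; c_1 = 44; a_2 = 234; b_2 = 198; c_2 = 18; p_3 = 40; q_3 = 248; s_3 = 132; t_3 = 278; u_4 = 178; v_4 = 282; b_5 = 154; c_5 = 50; s_6 = 114; t_6 = 60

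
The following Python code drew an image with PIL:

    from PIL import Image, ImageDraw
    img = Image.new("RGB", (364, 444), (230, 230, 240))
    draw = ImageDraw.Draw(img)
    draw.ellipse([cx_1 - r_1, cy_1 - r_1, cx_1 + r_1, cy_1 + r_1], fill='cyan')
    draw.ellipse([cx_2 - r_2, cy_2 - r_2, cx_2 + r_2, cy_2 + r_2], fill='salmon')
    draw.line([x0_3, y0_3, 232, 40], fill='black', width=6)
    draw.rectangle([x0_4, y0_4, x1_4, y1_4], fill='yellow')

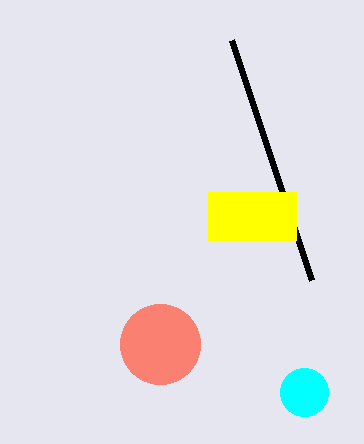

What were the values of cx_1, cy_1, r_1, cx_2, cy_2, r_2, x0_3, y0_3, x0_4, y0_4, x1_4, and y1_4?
cx_1 = 304
cy_1 = 392
r_1 = 24
cx_2 = 160
cy_2 = 344
r_2 = 40
x0_3 = 312
y0_3 = 280
x0_4 = 208
y0_4 = 192
x1_4 = 296
y1_4 = 240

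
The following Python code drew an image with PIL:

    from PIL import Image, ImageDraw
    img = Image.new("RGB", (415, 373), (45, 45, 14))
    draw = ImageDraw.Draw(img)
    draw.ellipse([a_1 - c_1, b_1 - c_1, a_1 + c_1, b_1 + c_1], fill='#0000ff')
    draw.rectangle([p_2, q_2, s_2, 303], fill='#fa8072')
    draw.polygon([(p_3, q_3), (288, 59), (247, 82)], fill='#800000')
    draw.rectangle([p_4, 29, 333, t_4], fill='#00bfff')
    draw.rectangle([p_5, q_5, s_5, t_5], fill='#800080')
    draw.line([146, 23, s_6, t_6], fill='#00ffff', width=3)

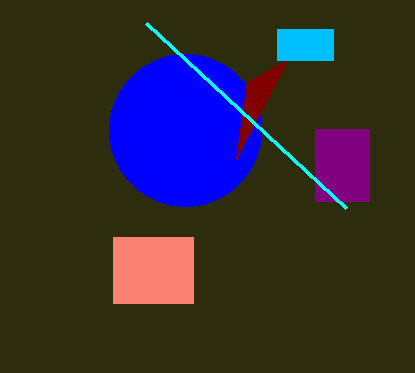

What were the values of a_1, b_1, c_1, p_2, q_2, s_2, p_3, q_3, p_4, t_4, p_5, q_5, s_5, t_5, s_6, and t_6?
a_1 = 185, b_1 = 130, c_1 = 76, p_2 = 113, q_2 = 237, s_2 = 193, p_3 = 236, q_3 = 159, p_4 = 277, t_4 = 60, p_5 = 315, q_5 = 129, s_5 = 369, t_5 = 201, s_6 = 346, t_6 = 208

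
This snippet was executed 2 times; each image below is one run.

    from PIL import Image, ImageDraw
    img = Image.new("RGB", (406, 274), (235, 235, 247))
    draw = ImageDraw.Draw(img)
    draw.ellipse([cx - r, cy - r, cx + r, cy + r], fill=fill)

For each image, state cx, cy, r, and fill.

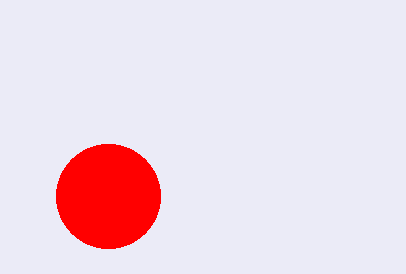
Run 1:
cx = 108, cy = 196, r = 52, fill = 'red'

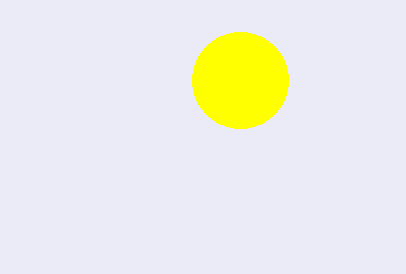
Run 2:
cx = 240; cy = 80; r = 48; fill = 'yellow'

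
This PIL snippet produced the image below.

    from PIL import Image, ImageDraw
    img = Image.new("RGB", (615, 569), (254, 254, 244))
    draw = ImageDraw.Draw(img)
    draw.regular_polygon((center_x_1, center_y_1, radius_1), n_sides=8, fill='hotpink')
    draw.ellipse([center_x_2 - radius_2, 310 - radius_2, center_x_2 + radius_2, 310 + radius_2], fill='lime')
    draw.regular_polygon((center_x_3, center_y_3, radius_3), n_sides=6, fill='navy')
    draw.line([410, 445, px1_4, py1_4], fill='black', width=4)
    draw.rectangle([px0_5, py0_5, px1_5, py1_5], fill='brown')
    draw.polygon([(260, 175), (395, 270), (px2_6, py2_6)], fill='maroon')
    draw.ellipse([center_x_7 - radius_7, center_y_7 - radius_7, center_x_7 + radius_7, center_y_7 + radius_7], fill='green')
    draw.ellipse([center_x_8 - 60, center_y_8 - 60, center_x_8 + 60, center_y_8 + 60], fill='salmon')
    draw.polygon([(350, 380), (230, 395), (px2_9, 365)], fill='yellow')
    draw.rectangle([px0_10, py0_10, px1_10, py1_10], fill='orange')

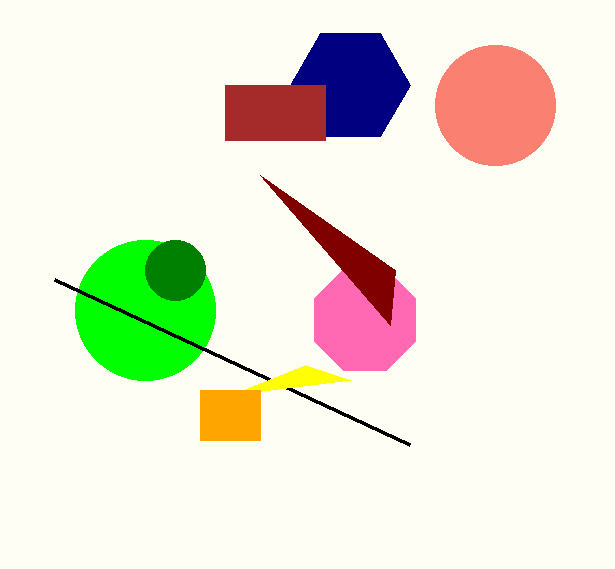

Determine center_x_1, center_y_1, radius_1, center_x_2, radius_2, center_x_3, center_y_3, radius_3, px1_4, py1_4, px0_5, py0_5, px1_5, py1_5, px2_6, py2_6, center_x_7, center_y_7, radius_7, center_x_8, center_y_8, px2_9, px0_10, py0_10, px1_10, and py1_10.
center_x_1 = 365
center_y_1 = 320
radius_1 = 55
center_x_2 = 145
radius_2 = 70
center_x_3 = 350
center_y_3 = 85
radius_3 = 60
px1_4 = 55
py1_4 = 280
px0_5 = 225
py0_5 = 85
px1_5 = 325
py1_5 = 140
px2_6 = 390
py2_6 = 325
center_x_7 = 175
center_y_7 = 270
radius_7 = 30
center_x_8 = 495
center_y_8 = 105
px2_9 = 305
px0_10 = 200
py0_10 = 390
px1_10 = 260
py1_10 = 440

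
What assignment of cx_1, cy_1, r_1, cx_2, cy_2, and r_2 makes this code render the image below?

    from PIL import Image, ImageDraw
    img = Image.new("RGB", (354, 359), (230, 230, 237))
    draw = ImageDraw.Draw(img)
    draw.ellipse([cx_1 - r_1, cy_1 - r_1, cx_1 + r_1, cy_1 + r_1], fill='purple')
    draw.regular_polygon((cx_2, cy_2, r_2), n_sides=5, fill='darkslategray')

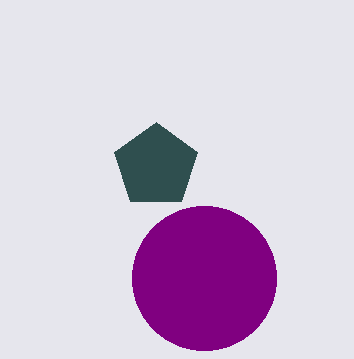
cx_1 = 204
cy_1 = 278
r_1 = 72
cx_2 = 156
cy_2 = 166
r_2 = 44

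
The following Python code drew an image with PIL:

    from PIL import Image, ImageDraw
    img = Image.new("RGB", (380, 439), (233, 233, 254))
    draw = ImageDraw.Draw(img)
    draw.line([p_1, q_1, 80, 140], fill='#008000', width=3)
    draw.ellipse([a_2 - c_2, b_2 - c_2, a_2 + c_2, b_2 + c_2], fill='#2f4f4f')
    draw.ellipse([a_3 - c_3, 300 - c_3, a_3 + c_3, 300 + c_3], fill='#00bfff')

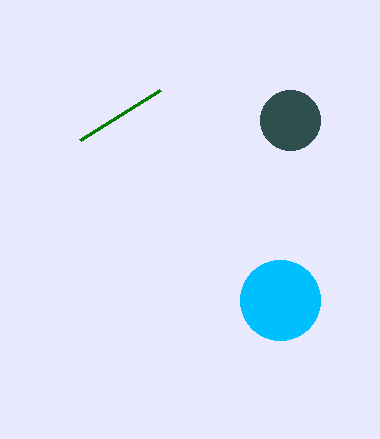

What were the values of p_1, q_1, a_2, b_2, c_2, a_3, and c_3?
p_1 = 160
q_1 = 90
a_2 = 290
b_2 = 120
c_2 = 30
a_3 = 280
c_3 = 40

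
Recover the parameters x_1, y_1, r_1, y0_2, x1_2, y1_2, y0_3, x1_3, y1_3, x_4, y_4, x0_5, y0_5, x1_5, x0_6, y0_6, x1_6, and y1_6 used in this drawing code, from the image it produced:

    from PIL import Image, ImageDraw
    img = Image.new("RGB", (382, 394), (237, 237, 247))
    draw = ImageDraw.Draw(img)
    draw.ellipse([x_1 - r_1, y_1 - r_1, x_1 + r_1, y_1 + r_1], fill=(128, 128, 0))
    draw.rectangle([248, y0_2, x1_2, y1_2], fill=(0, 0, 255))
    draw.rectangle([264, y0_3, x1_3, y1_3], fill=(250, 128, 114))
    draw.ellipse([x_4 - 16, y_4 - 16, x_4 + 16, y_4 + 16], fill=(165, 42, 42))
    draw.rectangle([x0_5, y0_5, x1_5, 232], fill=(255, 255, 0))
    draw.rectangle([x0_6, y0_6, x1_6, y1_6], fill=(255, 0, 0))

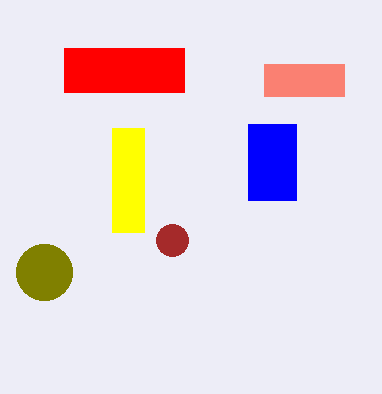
x_1 = 44
y_1 = 272
r_1 = 28
y0_2 = 124
x1_2 = 296
y1_2 = 200
y0_3 = 64
x1_3 = 344
y1_3 = 96
x_4 = 172
y_4 = 240
x0_5 = 112
y0_5 = 128
x1_5 = 144
x0_6 = 64
y0_6 = 48
x1_6 = 184
y1_6 = 92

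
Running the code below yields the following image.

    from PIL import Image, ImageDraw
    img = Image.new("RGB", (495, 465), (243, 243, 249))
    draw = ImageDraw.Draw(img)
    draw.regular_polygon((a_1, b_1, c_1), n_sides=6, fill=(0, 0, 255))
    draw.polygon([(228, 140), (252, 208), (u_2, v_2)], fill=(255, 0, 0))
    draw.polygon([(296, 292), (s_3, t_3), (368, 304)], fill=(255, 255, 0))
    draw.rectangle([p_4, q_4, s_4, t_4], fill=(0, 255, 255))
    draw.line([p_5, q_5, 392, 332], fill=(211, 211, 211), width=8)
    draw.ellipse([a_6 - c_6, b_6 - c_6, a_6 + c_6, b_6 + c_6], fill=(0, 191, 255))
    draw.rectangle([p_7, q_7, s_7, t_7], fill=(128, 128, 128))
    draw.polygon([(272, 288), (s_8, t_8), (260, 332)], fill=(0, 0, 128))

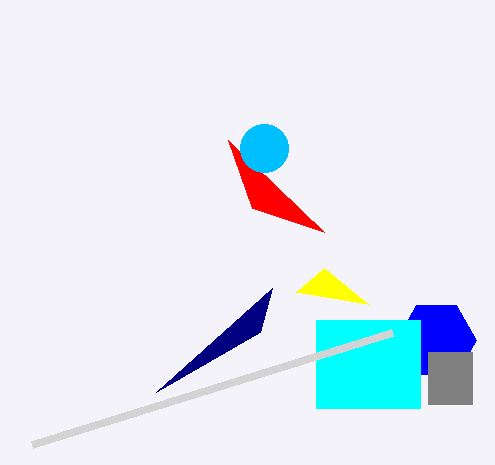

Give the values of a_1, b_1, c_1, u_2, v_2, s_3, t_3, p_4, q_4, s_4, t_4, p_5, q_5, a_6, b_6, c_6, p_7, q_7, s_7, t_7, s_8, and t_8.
a_1 = 436; b_1 = 340; c_1 = 40; u_2 = 324; v_2 = 232; s_3 = 324; t_3 = 268; p_4 = 316; q_4 = 320; s_4 = 420; t_4 = 408; p_5 = 32; q_5 = 444; a_6 = 264; b_6 = 148; c_6 = 24; p_7 = 428; q_7 = 352; s_7 = 472; t_7 = 404; s_8 = 156; t_8 = 392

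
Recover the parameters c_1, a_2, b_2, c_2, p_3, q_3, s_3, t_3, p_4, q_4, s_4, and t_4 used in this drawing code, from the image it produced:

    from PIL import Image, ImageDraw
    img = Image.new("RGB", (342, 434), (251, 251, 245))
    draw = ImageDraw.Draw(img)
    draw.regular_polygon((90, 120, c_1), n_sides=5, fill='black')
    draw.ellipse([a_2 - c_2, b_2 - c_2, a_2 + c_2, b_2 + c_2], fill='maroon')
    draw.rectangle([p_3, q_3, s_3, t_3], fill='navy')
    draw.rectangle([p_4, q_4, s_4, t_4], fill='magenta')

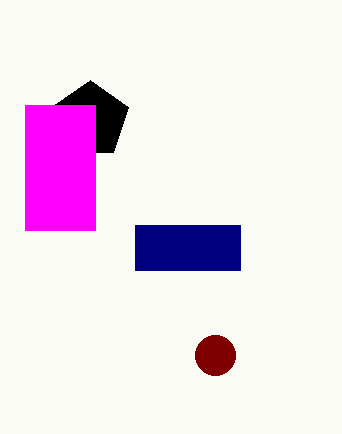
c_1 = 40, a_2 = 215, b_2 = 355, c_2 = 20, p_3 = 135, q_3 = 225, s_3 = 240, t_3 = 270, p_4 = 25, q_4 = 105, s_4 = 95, t_4 = 230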